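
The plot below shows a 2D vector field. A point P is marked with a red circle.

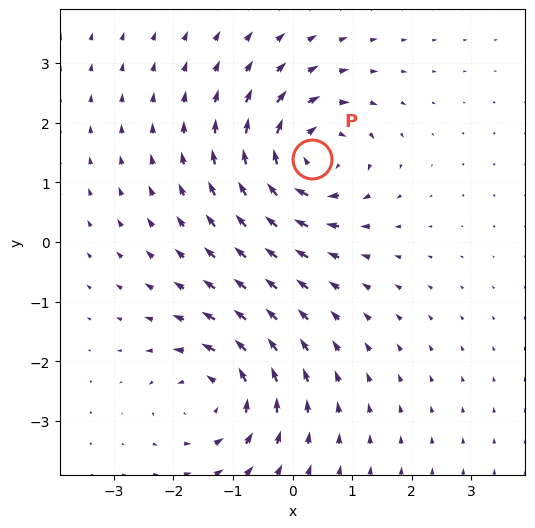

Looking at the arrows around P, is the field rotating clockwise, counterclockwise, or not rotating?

clockwise

Near P at (0.3, 1.4) the arrows circulate clockwise. The curl (z-component) there is about -6; negative curl means clockwise rotation.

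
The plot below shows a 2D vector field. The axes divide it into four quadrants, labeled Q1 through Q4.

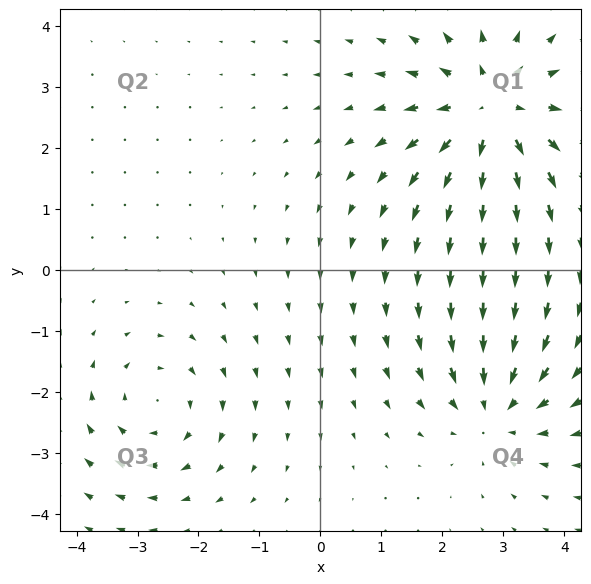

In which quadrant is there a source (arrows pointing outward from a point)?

Q1

The source sits at approximately (2.8, 2.6), which lies in quadrant Q1. The divergence there is about +5, positive as expected for a source.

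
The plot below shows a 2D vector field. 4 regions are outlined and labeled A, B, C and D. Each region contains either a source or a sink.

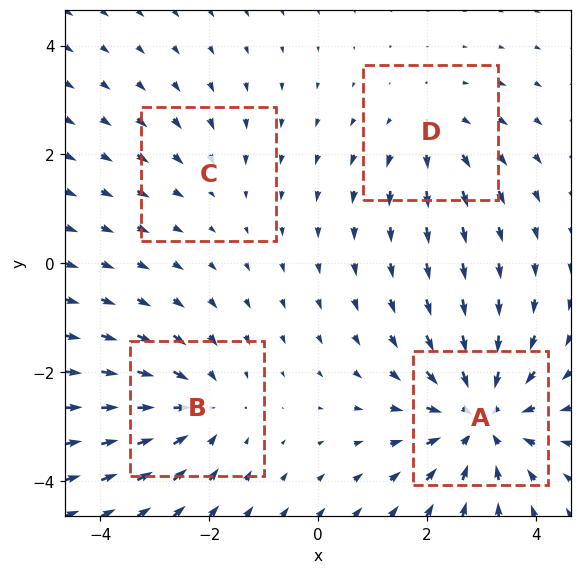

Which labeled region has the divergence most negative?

A

Divergence at each region's feature centre — A: about -6, B: about -4, C: about -2, D: about +3. Region A is most negative.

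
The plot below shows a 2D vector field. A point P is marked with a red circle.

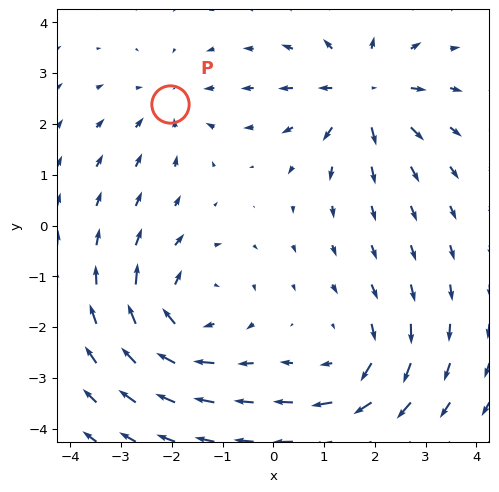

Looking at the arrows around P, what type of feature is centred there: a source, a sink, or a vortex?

sink

At P (-2.0, 2.4) the arrows converge inward. Divergence about -2, curl ≈0 — negative divergence with near-zero curl is a sink.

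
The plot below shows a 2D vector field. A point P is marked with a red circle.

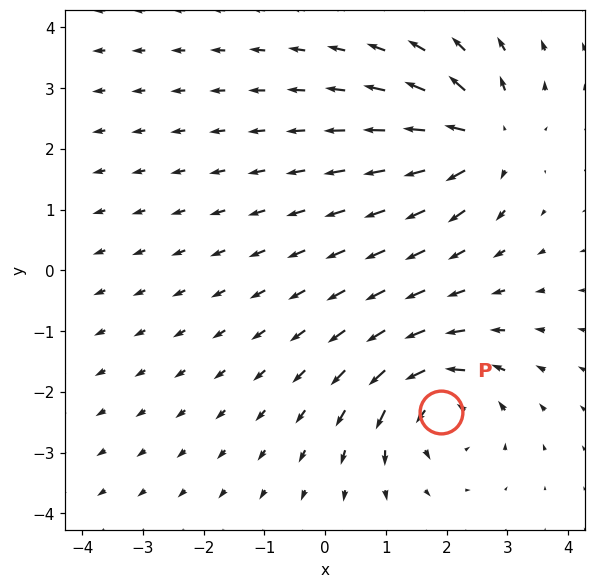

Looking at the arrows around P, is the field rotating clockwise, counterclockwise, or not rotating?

counterclockwise

Near P at (1.9, -2.3) the arrows circulate counterclockwise. The curl (z-component) there is about +6; positive curl means counterclockwise rotation.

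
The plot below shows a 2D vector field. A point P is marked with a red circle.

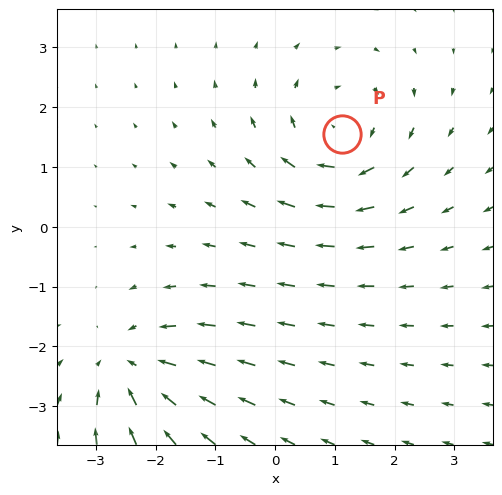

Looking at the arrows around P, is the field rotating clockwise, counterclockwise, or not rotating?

Near P at (1.1, 1.6) the arrows circulate clockwise. The curl (z-component) there is about -4; negative curl means clockwise rotation.

clockwise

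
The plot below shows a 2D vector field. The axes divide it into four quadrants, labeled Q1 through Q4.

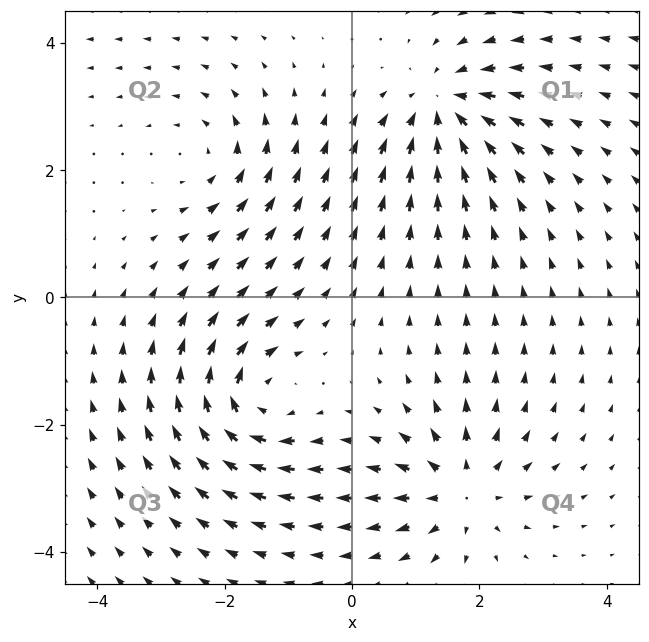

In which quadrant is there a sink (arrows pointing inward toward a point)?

Q1

The sink sits at approximately (1.5, 3.0), which lies in quadrant Q1. The divergence there is about -5, negative as expected for a sink.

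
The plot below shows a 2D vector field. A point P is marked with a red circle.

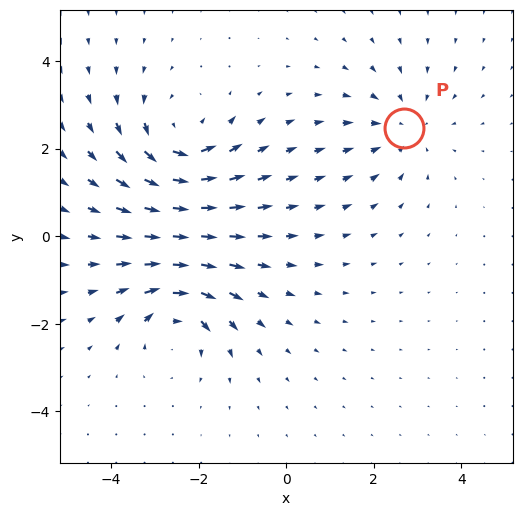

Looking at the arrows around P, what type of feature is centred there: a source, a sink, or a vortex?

At P (2.7, 2.5) the arrows converge inward. Divergence about -3, curl ≈0 — negative divergence with near-zero curl is a sink.

sink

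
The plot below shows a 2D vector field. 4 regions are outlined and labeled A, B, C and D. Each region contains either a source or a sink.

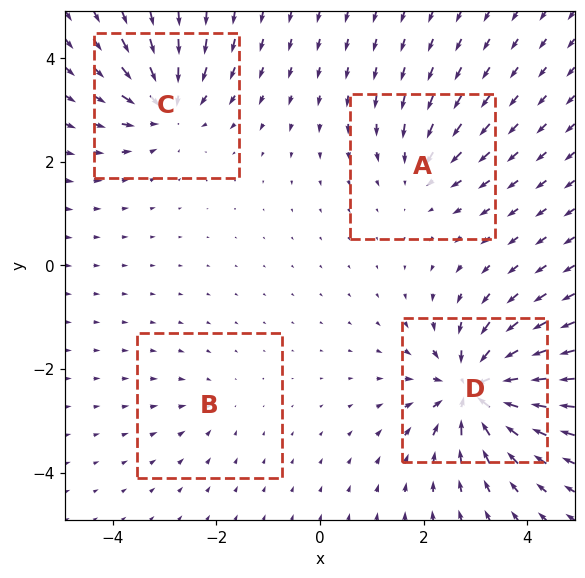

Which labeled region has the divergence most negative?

D

Divergence at each region's feature centre — A: about -4, B: about -2, C: about -6, D: about -8. Region D is most negative.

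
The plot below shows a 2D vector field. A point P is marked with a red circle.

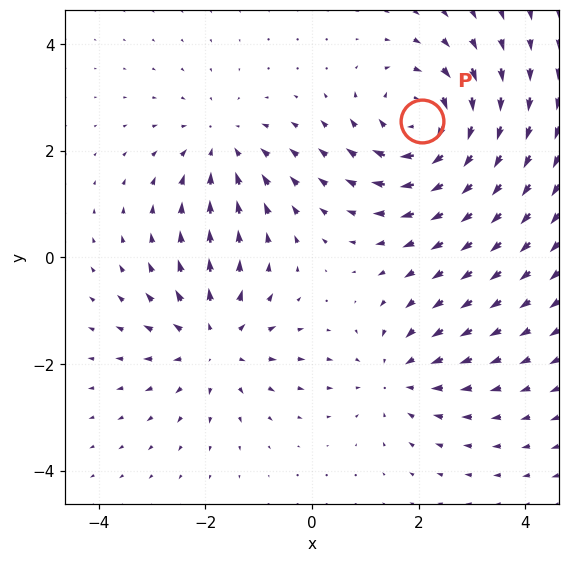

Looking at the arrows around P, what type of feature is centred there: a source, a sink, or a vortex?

At P (2.1, 2.5) the arrows circulate clockwise. Divergence ≈0, curl about -5 — near-zero divergence with nonzero curl is a vortex.

vortex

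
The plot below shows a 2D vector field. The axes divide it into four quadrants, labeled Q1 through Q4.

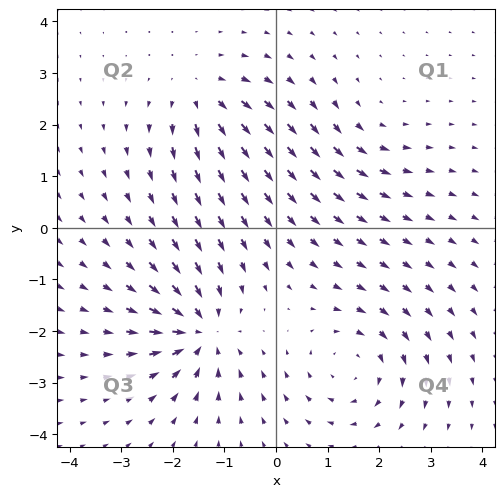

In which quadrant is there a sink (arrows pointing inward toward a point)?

The sink sits at approximately (-1.5, -2.0), which lies in quadrant Q3. The divergence there is about -6, negative as expected for a sink.

Q3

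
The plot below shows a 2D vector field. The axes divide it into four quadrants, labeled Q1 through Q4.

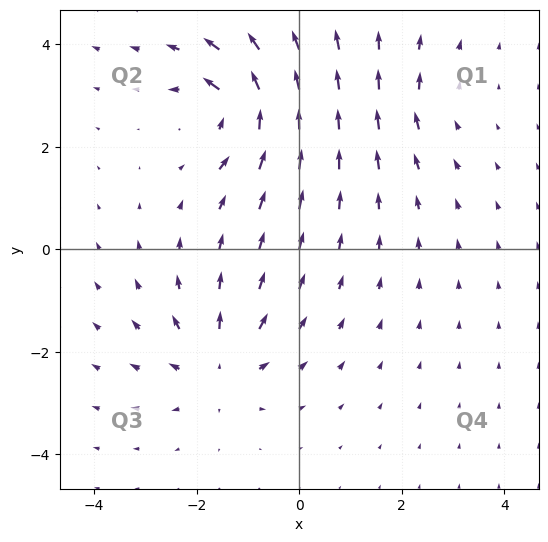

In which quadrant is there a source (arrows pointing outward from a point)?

The source sits at approximately (-1.6, -2.3), which lies in quadrant Q3. The divergence there is about +4, positive as expected for a source.

Q3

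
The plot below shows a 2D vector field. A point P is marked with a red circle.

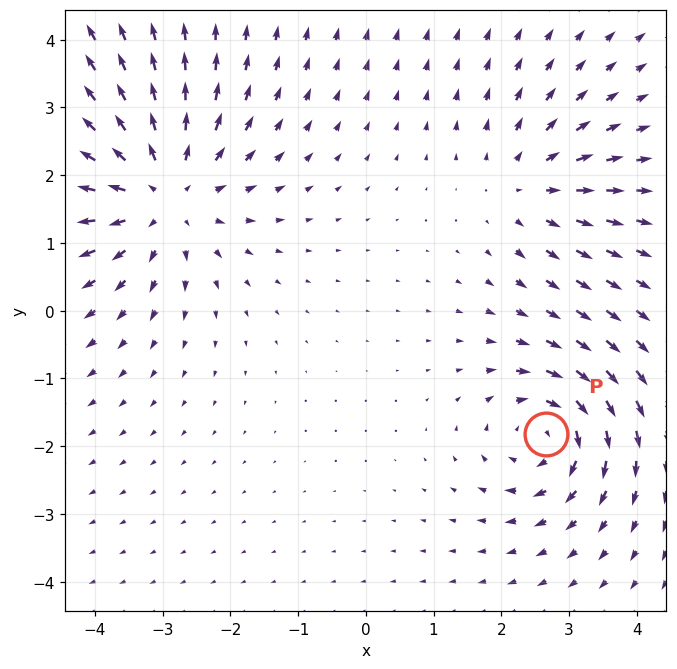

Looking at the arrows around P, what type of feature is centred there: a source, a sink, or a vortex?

At P (2.7, -1.8) the arrows circulate clockwise. Divergence ≈0, curl about -5 — near-zero divergence with nonzero curl is a vortex.

vortex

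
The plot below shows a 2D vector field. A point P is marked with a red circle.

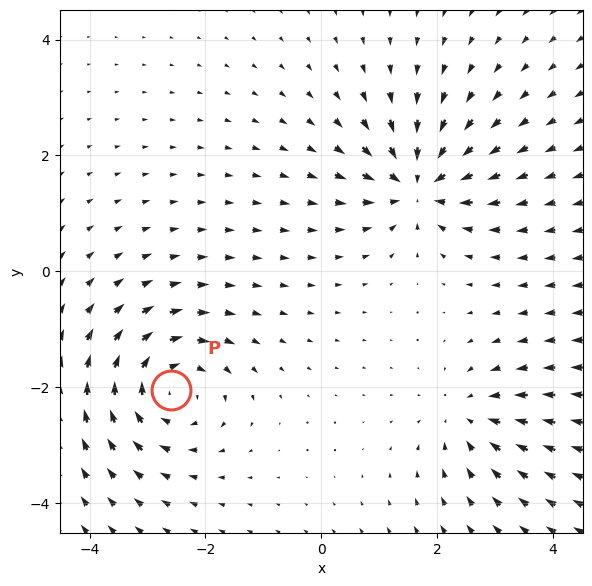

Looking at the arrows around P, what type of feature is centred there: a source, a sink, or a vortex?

At P (-2.6, -2.1) the arrows circulate clockwise. Divergence ≈0, curl about -5 — near-zero divergence with nonzero curl is a vortex.

vortex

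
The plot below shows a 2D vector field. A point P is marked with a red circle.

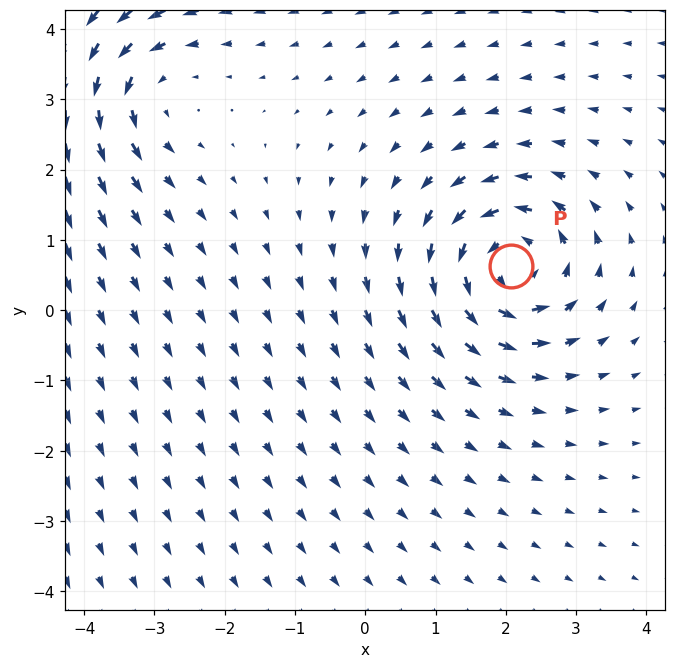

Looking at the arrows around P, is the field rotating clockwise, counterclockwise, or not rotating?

counterclockwise

Near P at (2.1, 0.6) the arrows circulate counterclockwise. The curl (z-component) there is about +6; positive curl means counterclockwise rotation.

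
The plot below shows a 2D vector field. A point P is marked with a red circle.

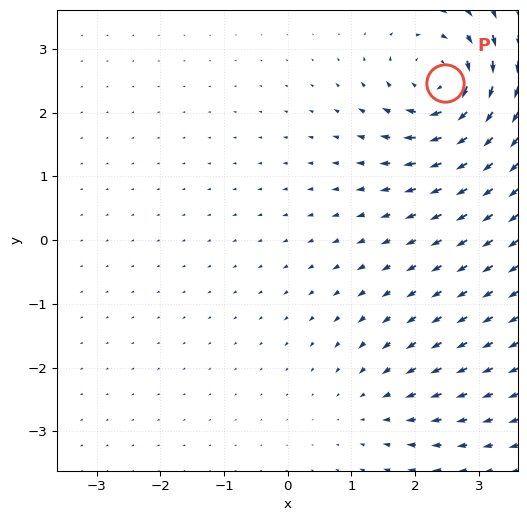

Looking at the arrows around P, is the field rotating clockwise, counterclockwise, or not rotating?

clockwise

Near P at (2.5, 2.5) the arrows circulate clockwise. The curl (z-component) there is about -6; negative curl means clockwise rotation.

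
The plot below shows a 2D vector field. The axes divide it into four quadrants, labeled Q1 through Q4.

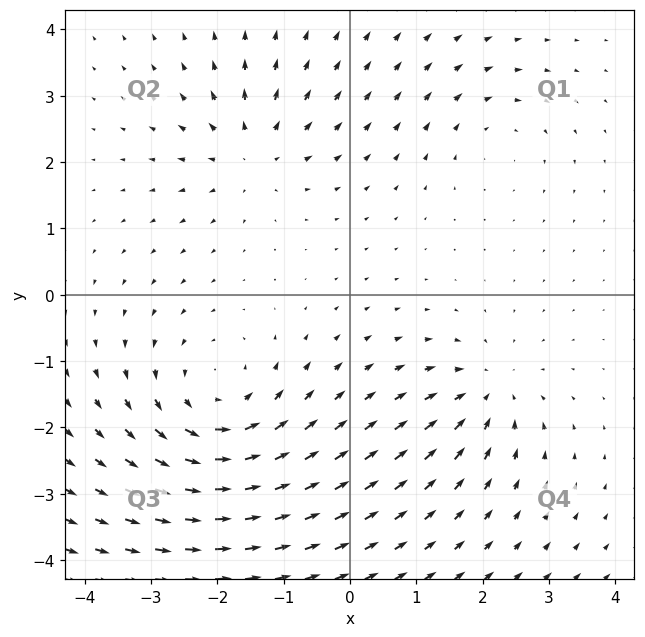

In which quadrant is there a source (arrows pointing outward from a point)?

Q2

The source sits at approximately (-1.5, 2.1), which lies in quadrant Q2. The divergence there is about +3, positive as expected for a source.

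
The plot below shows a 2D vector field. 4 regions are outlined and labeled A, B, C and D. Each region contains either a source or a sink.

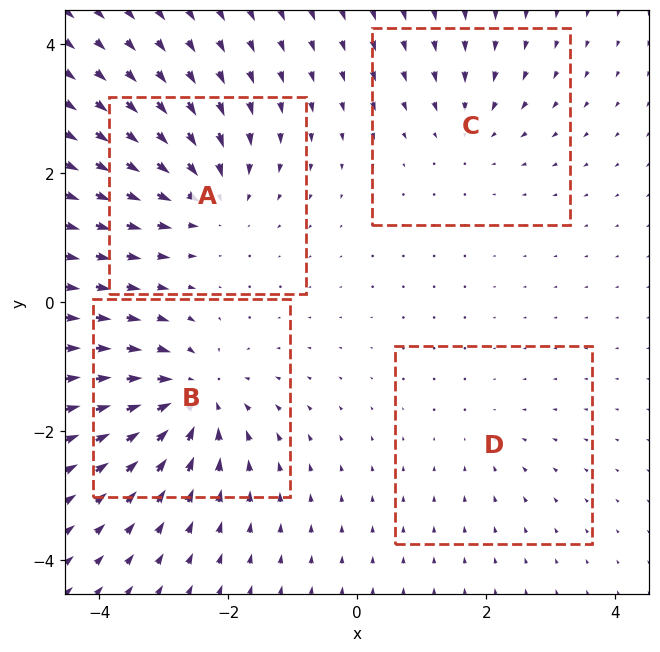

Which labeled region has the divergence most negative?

Divergence at each region's feature centre — A: about -6, B: about -8, C: about -4, D: about -2. Region B is most negative.

B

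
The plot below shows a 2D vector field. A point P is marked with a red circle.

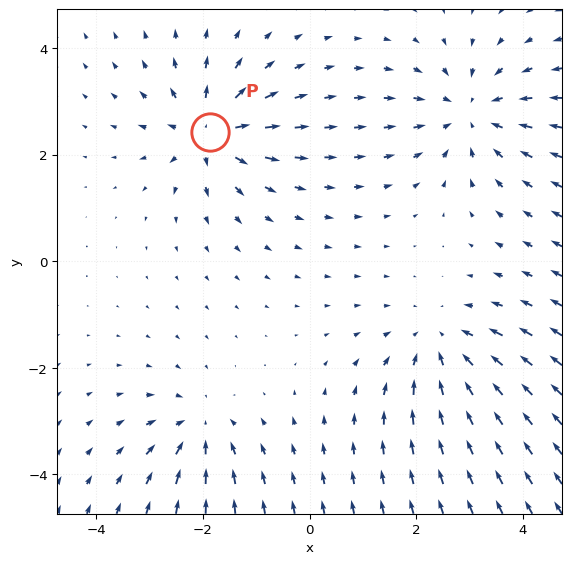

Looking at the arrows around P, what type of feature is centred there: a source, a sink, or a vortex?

At P (-1.9, 2.4) the arrows spread outward. Divergence about +5, curl ≈0 — positive divergence with near-zero curl is a source.

source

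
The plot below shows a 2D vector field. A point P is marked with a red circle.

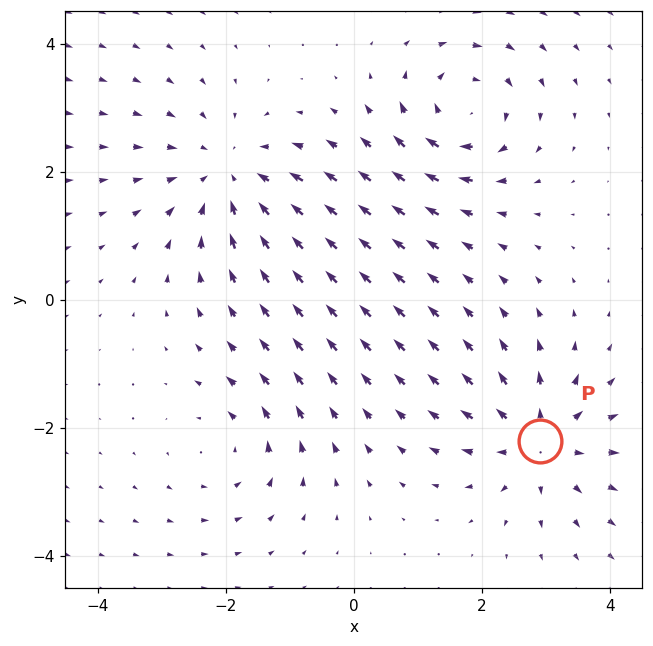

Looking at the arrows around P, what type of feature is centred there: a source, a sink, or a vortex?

At P (2.9, -2.2) the arrows spread outward. Divergence about +5, curl ≈0 — positive divergence with near-zero curl is a source.

source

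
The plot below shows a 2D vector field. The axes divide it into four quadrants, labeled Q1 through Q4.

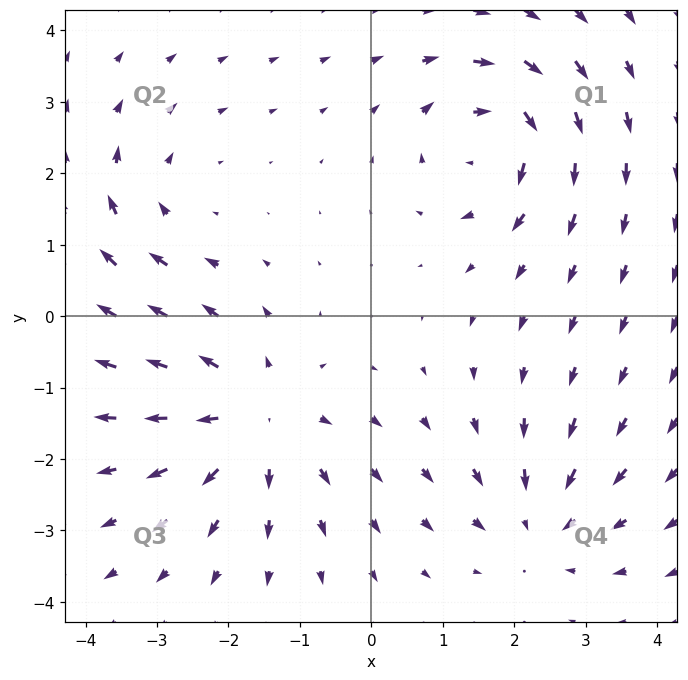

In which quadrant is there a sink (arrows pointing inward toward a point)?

The sink sits at approximately (2.4, -2.9), which lies in quadrant Q4. The divergence there is about -3, negative as expected for a sink.

Q4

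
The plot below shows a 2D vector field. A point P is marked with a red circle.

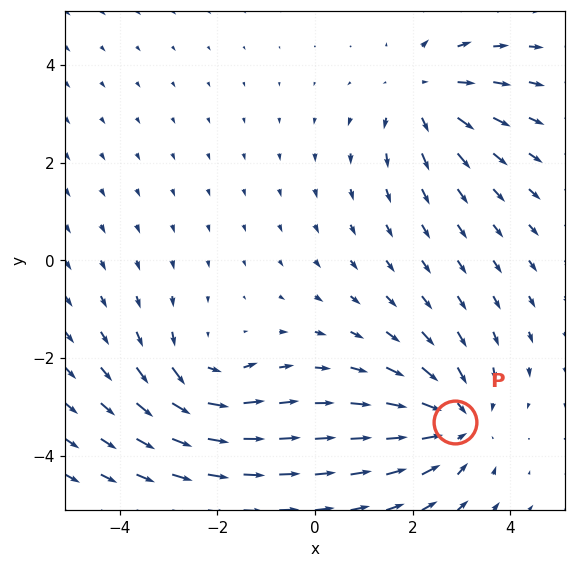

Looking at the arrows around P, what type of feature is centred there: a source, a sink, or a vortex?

sink

At P (2.9, -3.3) the arrows converge inward. Divergence about -3, curl ≈0 — negative divergence with near-zero curl is a sink.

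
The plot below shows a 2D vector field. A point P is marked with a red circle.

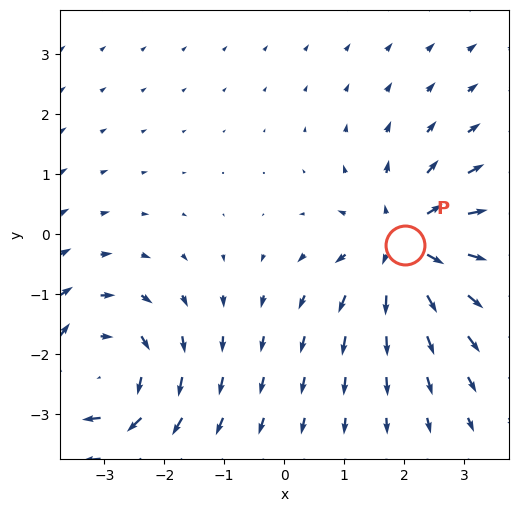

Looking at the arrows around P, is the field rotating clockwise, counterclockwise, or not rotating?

not rotating

Near P at (2.0, -0.2) the arrows show no circulation. The curl there is ≈0.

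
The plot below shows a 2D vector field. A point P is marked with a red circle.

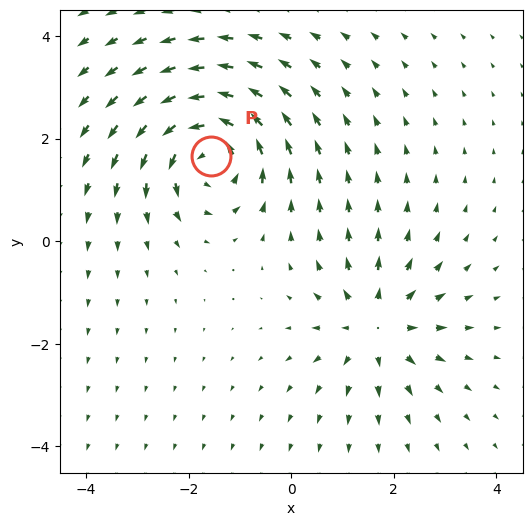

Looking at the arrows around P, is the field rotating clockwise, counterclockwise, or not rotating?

counterclockwise

Near P at (-1.6, 1.7) the arrows circulate counterclockwise. The curl (z-component) there is about +5; positive curl means counterclockwise rotation.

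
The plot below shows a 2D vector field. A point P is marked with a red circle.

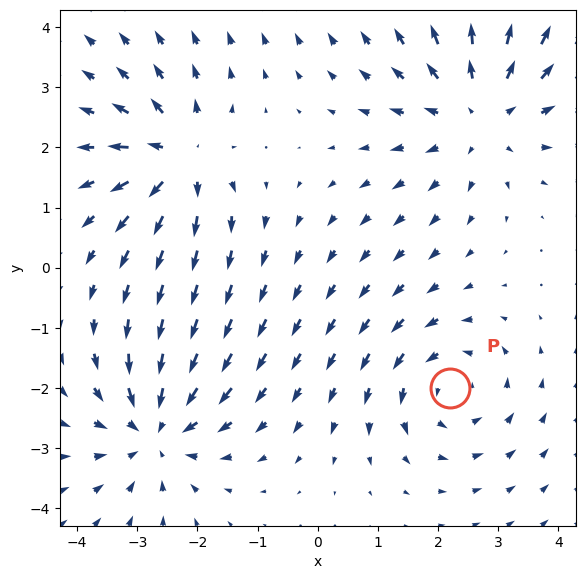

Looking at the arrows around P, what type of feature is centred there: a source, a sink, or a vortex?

At P (2.2, -2.0) the arrows circulate counterclockwise. Divergence ≈0, curl about +3 — near-zero divergence with nonzero curl is a vortex.

vortex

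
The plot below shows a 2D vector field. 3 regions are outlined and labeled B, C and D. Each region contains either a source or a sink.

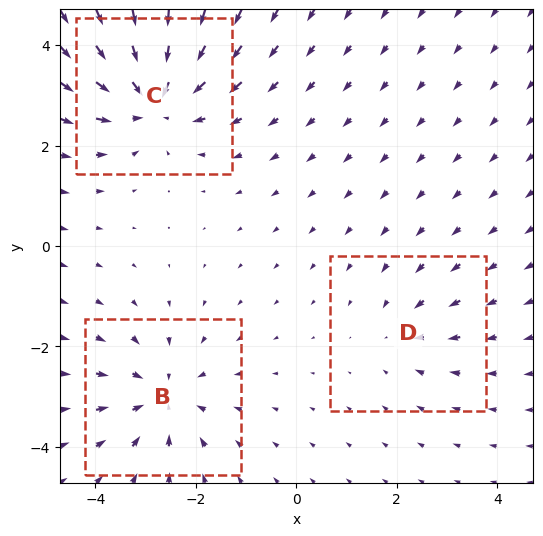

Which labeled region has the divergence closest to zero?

D

Divergence at each region's feature centre — B: about -3, C: about -4, D: about -2. Region D is closest to zero.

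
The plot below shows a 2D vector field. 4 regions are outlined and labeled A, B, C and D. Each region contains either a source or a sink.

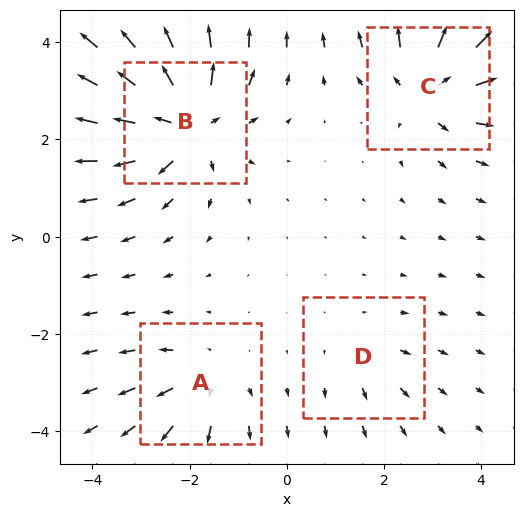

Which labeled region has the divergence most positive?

B

Divergence at each region's feature centre — A: about +4, B: about +8, C: about +6, D: about +2. Region B is most positive.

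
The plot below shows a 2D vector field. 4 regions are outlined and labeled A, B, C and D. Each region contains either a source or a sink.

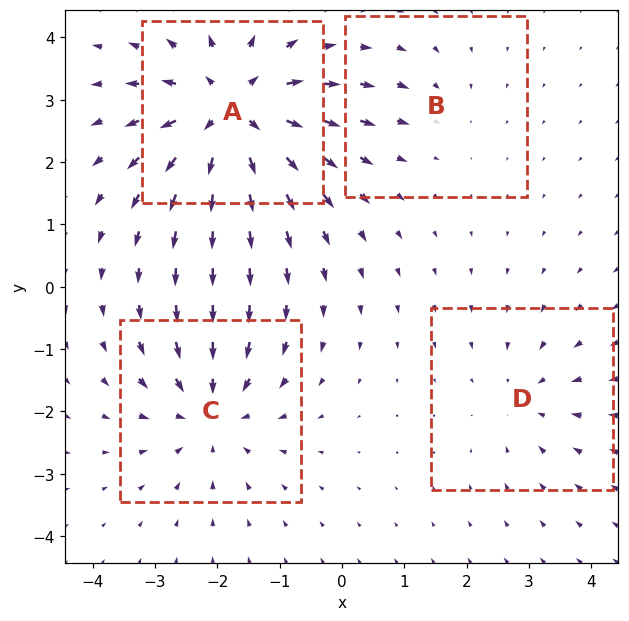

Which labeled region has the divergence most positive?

A

Divergence at each region's feature centre — A: about +7, B: about -2, C: about -5, D: about -3. Region A is most positive.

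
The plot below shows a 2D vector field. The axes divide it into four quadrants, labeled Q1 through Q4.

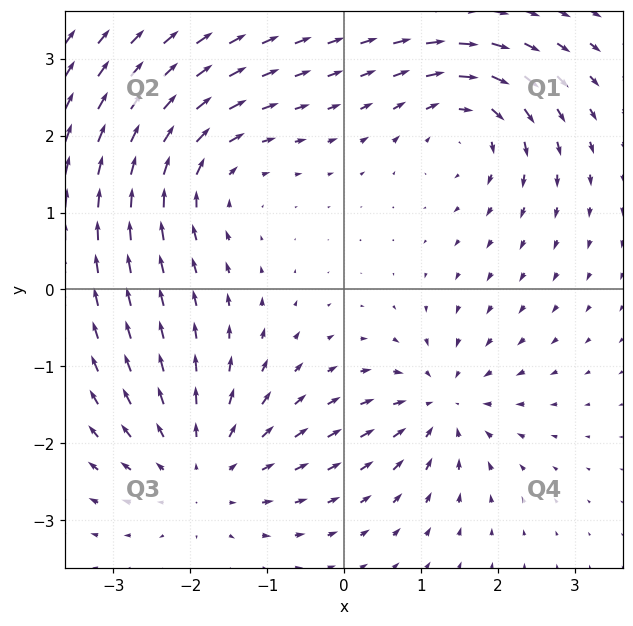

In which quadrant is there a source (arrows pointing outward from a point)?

Q3

The source sits at approximately (-1.8, -2.3), which lies in quadrant Q3. The divergence there is about +4, positive as expected for a source.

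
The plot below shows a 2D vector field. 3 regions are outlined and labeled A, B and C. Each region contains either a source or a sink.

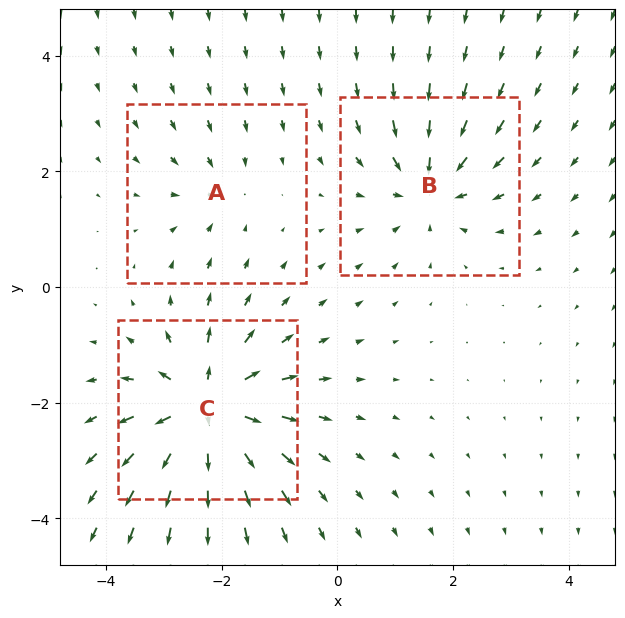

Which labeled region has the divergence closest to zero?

A

Divergence at each region's feature centre — A: about -2, B: about -4, C: about +6. Region A is closest to zero.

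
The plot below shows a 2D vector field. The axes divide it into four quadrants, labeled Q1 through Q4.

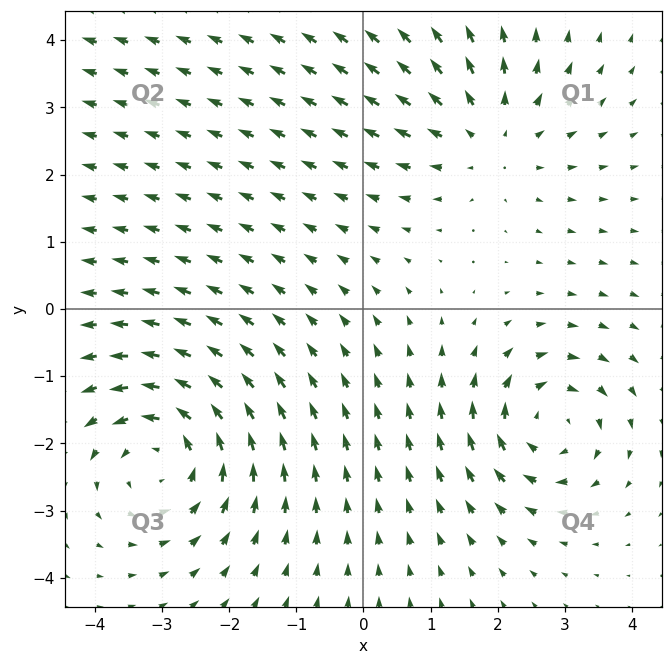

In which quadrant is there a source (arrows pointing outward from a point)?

Q1

The source sits at approximately (1.9, 2.6), which lies in quadrant Q1. The divergence there is about +3, positive as expected for a source.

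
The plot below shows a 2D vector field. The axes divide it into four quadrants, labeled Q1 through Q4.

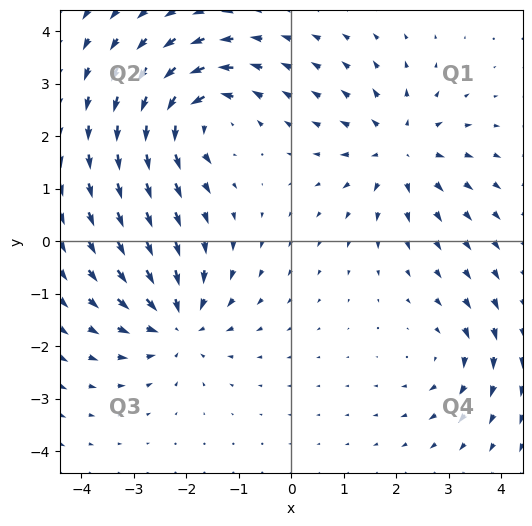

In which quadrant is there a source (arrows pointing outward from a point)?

The source sits at approximately (2.1, 1.7), which lies in quadrant Q1. The divergence there is about +4, positive as expected for a source.

Q1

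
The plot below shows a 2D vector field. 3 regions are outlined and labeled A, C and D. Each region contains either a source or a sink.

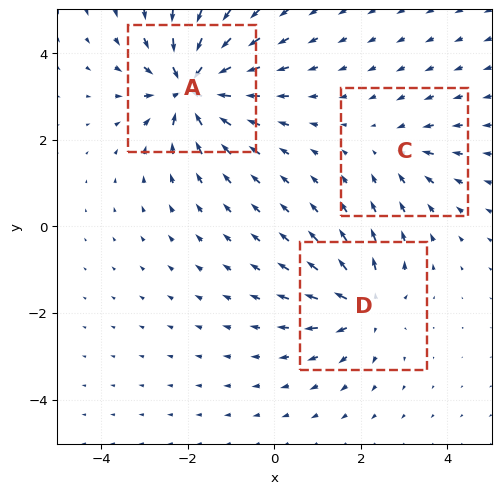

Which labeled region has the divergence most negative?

A

Divergence at each region's feature centre — A: about -6, C: about -2, D: about +4. Region A is most negative.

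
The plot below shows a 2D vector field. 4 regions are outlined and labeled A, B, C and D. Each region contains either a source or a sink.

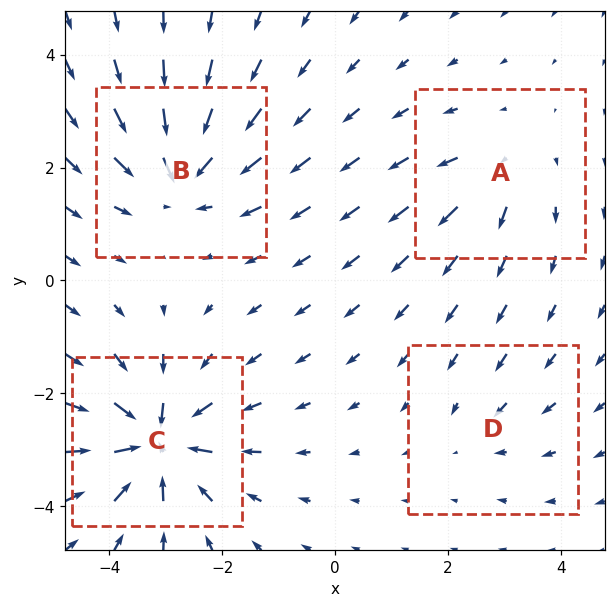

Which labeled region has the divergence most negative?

C

Divergence at each region's feature centre — A: about +4, B: about -6, C: about -8, D: about -2. Region C is most negative.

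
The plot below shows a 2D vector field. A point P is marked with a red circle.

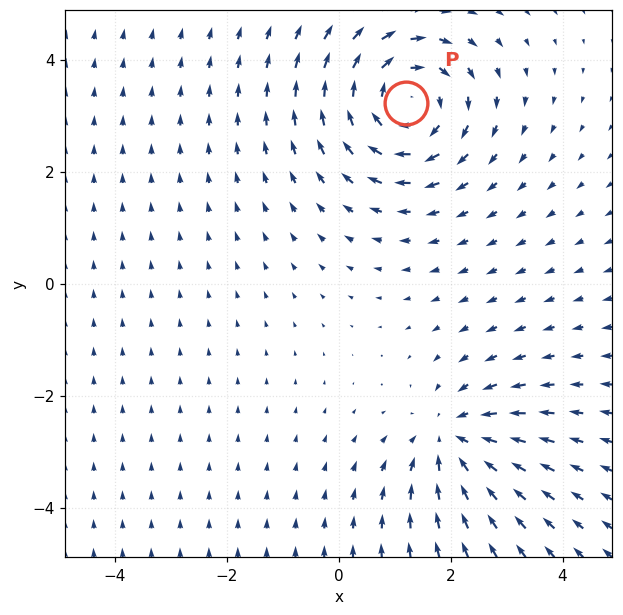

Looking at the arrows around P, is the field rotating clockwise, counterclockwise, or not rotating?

clockwise

Near P at (1.2, 3.2) the arrows circulate clockwise. The curl (z-component) there is about -4; negative curl means clockwise rotation.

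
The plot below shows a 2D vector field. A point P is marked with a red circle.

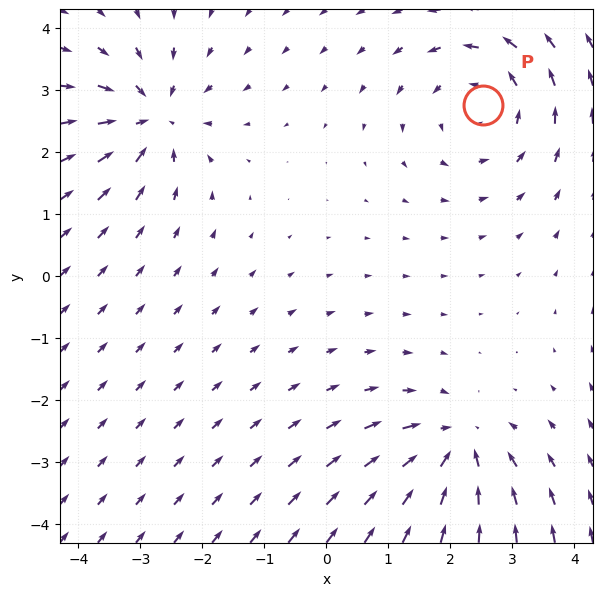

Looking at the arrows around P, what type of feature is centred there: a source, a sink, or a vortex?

At P (2.5, 2.8) the arrows circulate counterclockwise. Divergence ≈0, curl about +3 — near-zero divergence with nonzero curl is a vortex.

vortex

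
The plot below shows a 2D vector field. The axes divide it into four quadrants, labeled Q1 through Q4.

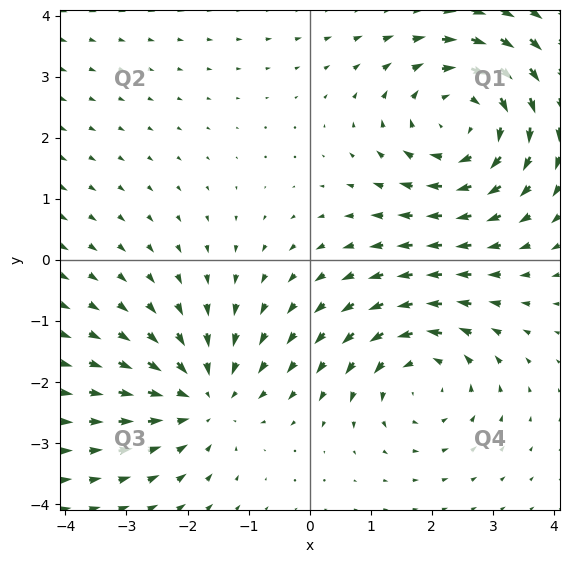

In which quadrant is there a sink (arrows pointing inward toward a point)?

Q3

The sink sits at approximately (-1.7, -2.3), which lies in quadrant Q3. The divergence there is about -3, negative as expected for a sink.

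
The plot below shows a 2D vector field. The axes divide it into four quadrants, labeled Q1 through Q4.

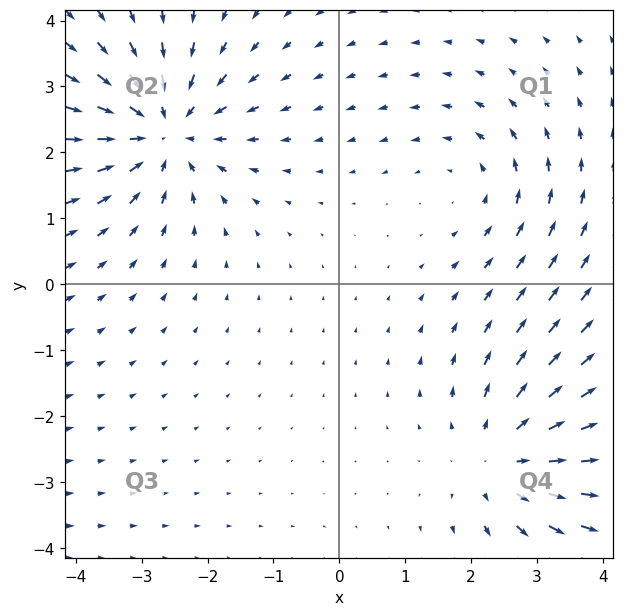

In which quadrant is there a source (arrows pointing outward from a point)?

The source sits at approximately (2.5, -2.6), which lies in quadrant Q4. The divergence there is about +3, positive as expected for a source.

Q4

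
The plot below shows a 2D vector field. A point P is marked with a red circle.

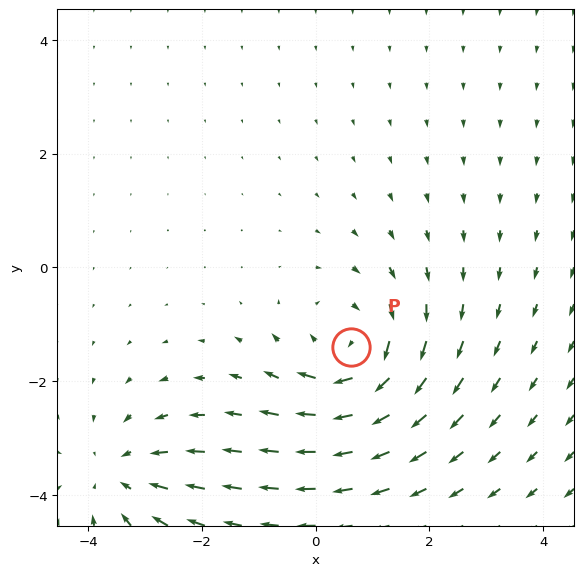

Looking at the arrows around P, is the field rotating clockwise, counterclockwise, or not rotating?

clockwise

Near P at (0.6, -1.4) the arrows circulate clockwise. The curl (z-component) there is about -5; negative curl means clockwise rotation.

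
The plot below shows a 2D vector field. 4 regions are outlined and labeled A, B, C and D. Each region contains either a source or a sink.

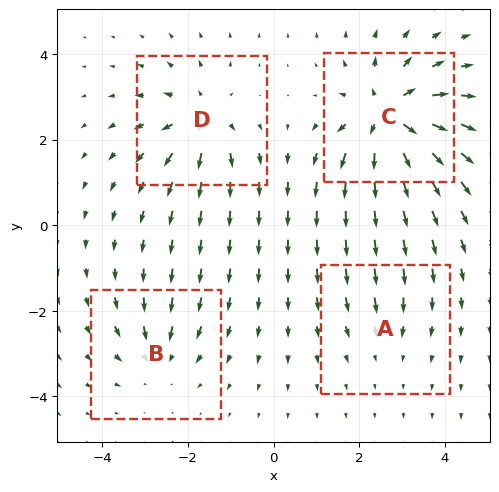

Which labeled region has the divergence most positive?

C

Divergence at each region's feature centre — A: about -2, B: about -4, C: about +8, D: about +5. Region C is most positive.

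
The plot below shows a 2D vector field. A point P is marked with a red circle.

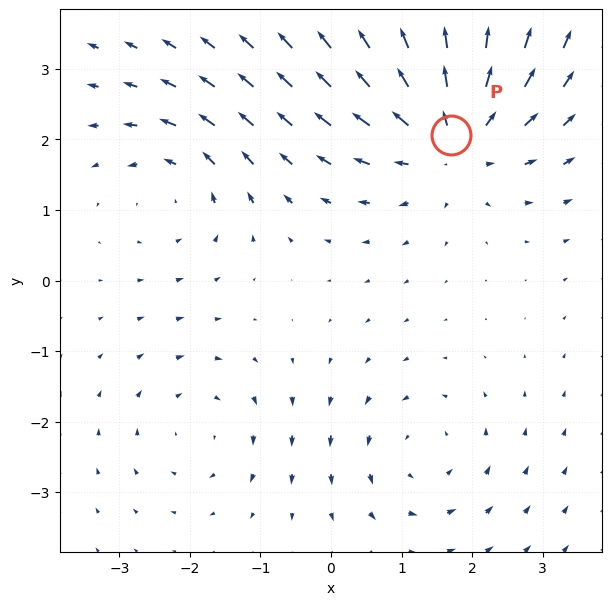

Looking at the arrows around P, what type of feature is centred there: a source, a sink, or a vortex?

source

At P (1.7, 2.1) the arrows spread outward. Divergence about +5, curl ≈0 — positive divergence with near-zero curl is a source.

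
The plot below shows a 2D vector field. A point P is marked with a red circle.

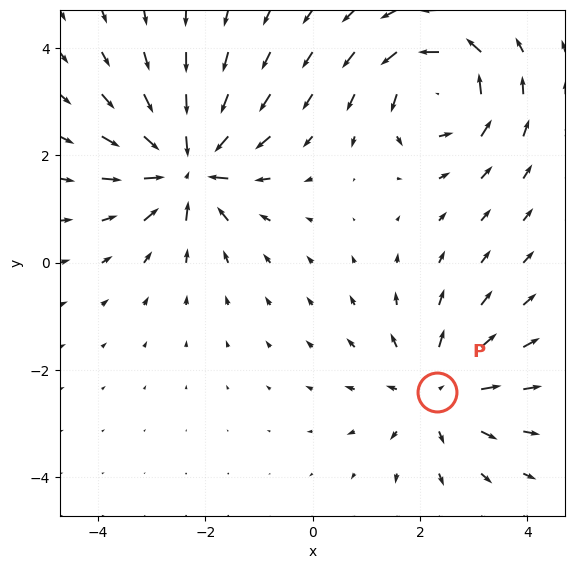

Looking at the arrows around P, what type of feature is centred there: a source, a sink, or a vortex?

source

At P (2.3, -2.4) the arrows spread outward. Divergence about +4, curl ≈0 — positive divergence with near-zero curl is a source.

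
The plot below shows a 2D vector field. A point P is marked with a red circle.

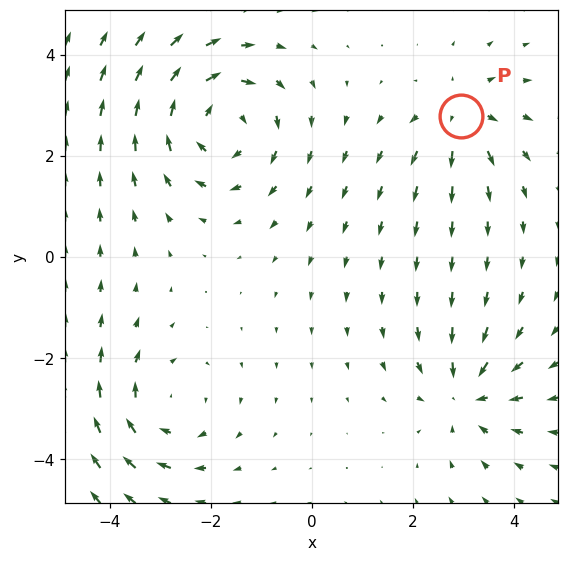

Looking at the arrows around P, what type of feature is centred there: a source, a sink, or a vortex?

source

At P (3.0, 2.8) the arrows spread outward. Divergence about +3, curl ≈0 — positive divergence with near-zero curl is a source.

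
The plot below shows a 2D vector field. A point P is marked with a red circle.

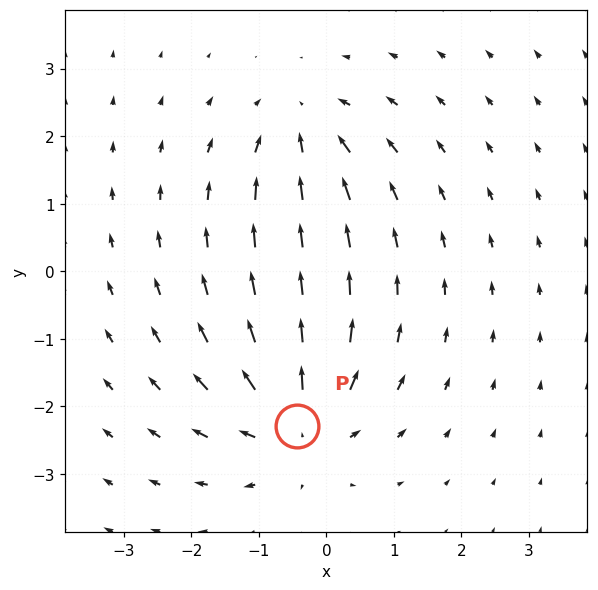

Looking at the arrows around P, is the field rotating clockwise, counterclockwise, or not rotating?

Near P at (-0.4, -2.3) the arrows show no circulation. The curl there is ≈0.

not rotating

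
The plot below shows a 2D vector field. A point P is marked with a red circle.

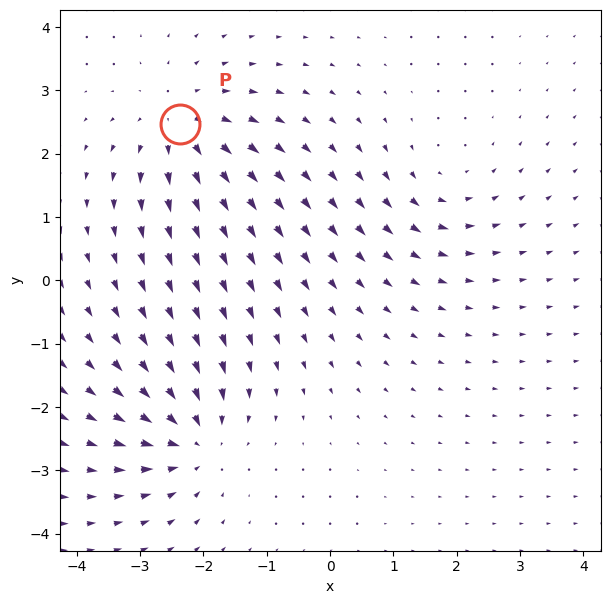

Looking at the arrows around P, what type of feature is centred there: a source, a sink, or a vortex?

At P (-2.4, 2.5) the arrows spread outward. Divergence about +5, curl ≈0 — positive divergence with near-zero curl is a source.

source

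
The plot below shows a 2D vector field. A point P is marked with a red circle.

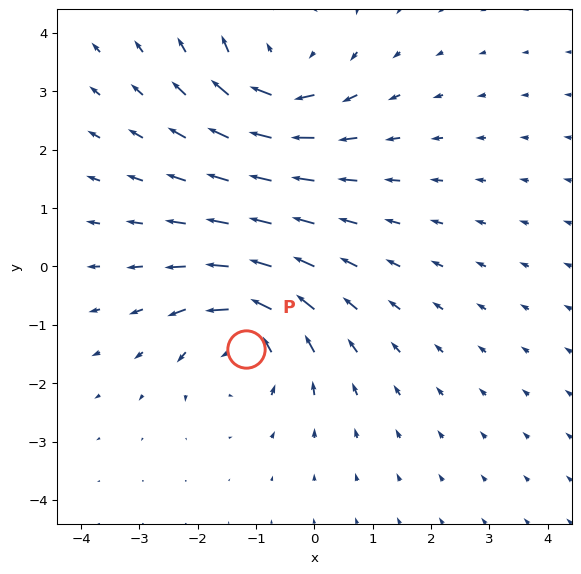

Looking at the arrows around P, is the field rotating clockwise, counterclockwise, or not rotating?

Near P at (-1.2, -1.4) the arrows circulate counterclockwise. The curl (z-component) there is about +5; positive curl means counterclockwise rotation.

counterclockwise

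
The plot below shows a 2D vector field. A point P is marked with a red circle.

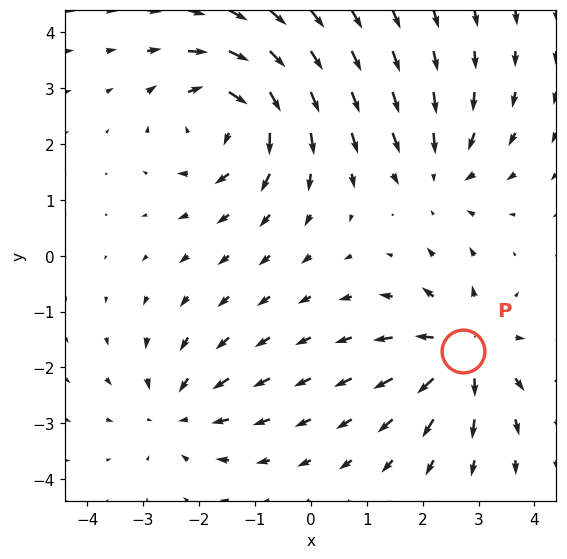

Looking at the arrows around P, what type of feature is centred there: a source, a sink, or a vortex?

At P (2.7, -1.7) the arrows spread outward. Divergence about +5, curl ≈0 — positive divergence with near-zero curl is a source.

source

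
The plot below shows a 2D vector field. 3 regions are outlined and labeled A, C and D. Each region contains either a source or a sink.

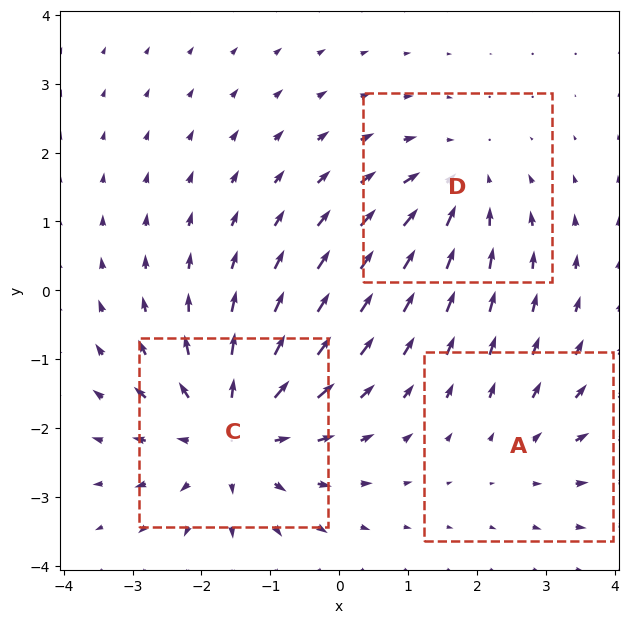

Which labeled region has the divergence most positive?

Divergence at each region's feature centre — A: about +2, C: about +4, D: about -3. Region C is most positive.

C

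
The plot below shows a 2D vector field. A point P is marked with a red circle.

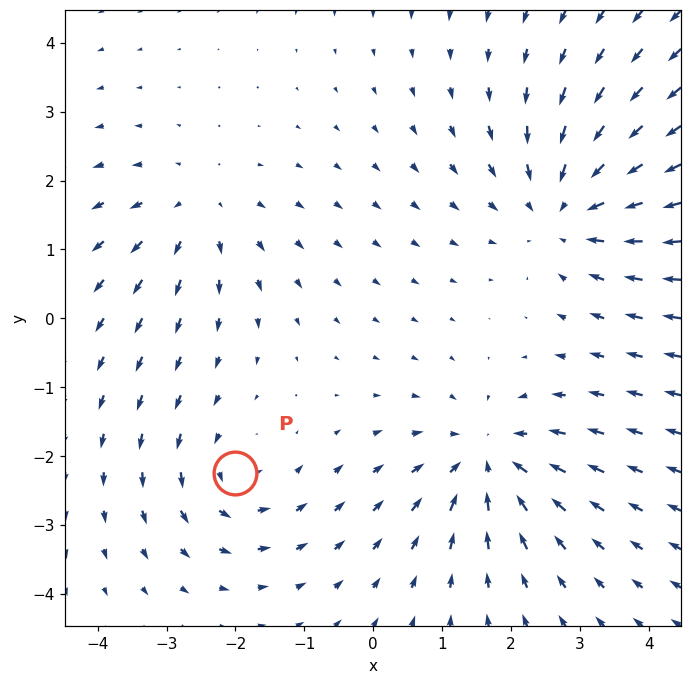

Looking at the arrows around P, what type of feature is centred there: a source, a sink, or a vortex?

At P (-2.0, -2.2) the arrows circulate counterclockwise. Divergence ≈0, curl about +3 — near-zero divergence with nonzero curl is a vortex.

vortex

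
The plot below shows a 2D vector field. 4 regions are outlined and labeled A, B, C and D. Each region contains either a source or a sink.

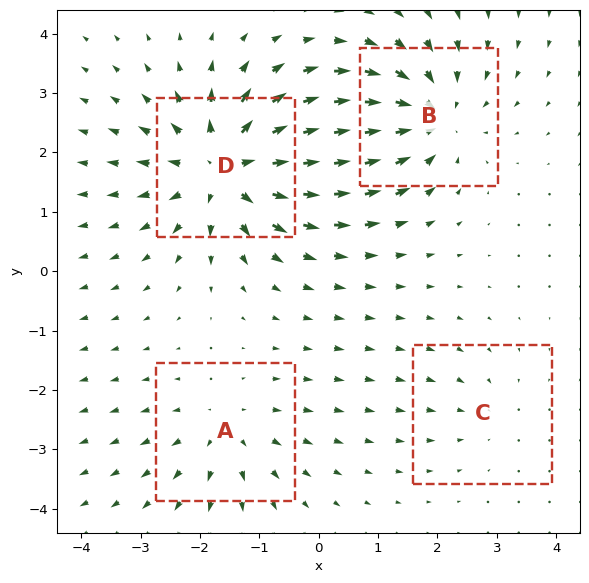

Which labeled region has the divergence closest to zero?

Divergence at each region's feature centre — A: about +3, B: about -5, C: about -2, D: about +7. Region C is closest to zero.

C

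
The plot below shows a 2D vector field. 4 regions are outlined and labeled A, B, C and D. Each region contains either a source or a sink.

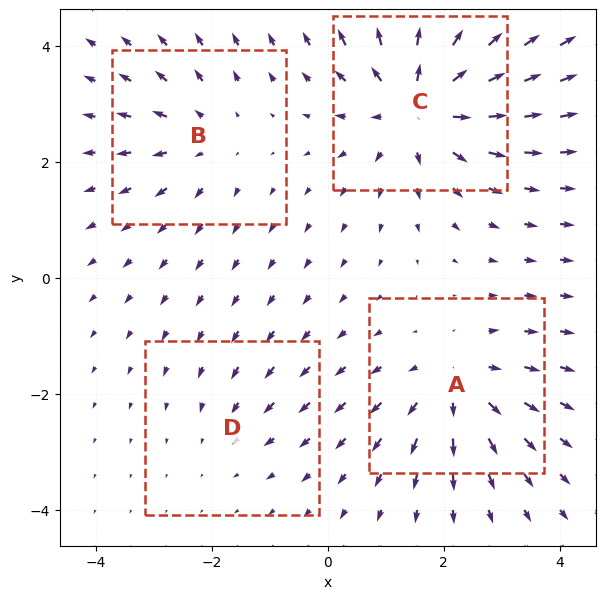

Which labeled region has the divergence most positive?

C

Divergence at each region's feature centre — A: about +4, B: about +3, C: about +7, D: about -2. Region C is most positive.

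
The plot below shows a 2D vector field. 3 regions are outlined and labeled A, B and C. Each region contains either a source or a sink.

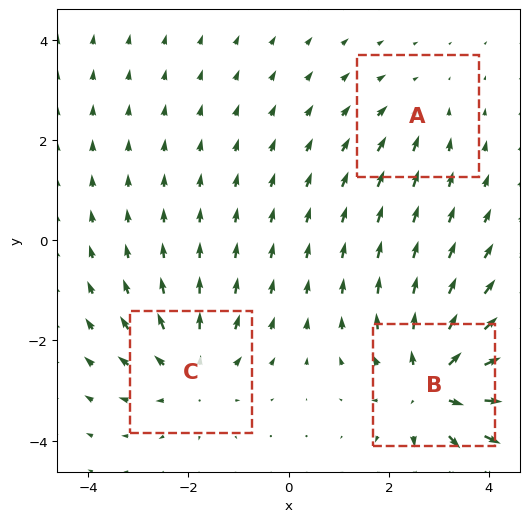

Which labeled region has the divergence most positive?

B

Divergence at each region's feature centre — A: about -2, B: about +5, C: about +3. Region B is most positive.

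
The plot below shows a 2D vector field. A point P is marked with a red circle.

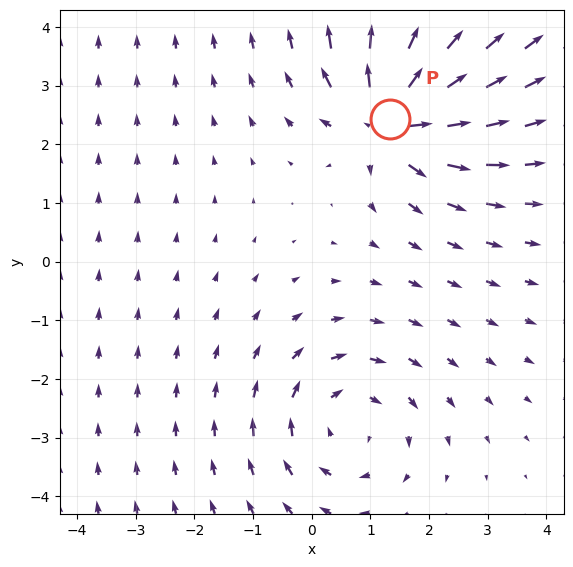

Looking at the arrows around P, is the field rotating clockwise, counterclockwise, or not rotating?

Near P at (1.3, 2.4) the arrows show no circulation. The curl there is ≈0.

not rotating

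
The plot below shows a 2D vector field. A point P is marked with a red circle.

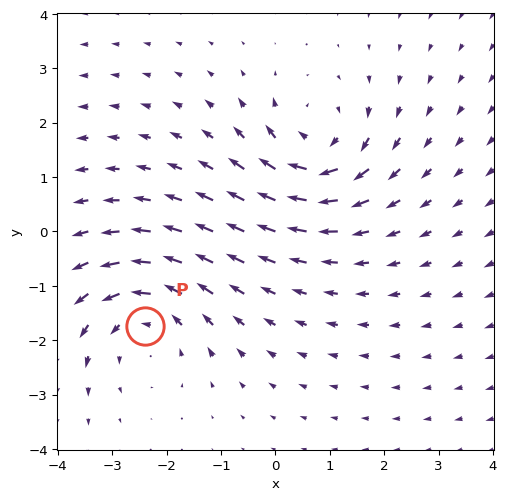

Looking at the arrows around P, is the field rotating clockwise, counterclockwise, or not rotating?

counterclockwise

Near P at (-2.4, -1.7) the arrows circulate counterclockwise. The curl (z-component) there is about +4; positive curl means counterclockwise rotation.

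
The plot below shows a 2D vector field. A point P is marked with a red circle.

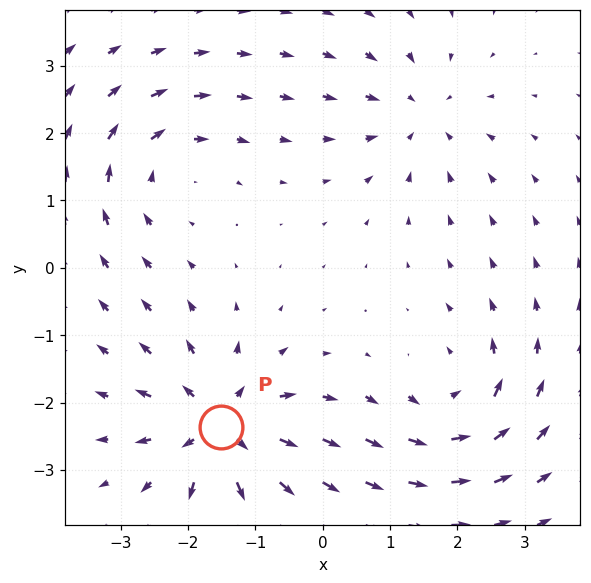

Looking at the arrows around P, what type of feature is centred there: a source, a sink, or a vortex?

At P (-1.5, -2.4) the arrows spread outward. Divergence about +6, curl ≈0 — positive divergence with near-zero curl is a source.

source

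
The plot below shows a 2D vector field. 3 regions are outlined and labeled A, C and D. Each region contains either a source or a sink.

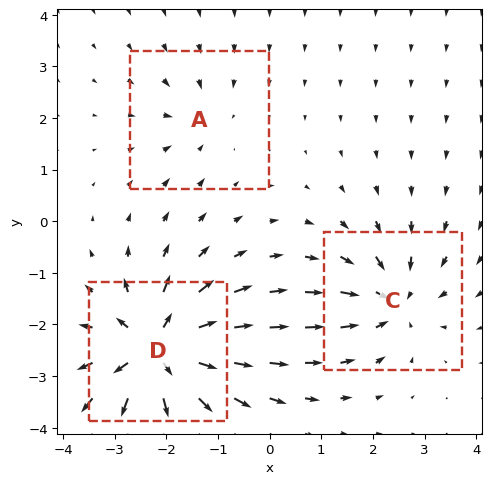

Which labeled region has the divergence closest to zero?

Divergence at each region's feature centre — A: about -2, C: about -4, D: about +7. Region A is closest to zero.

A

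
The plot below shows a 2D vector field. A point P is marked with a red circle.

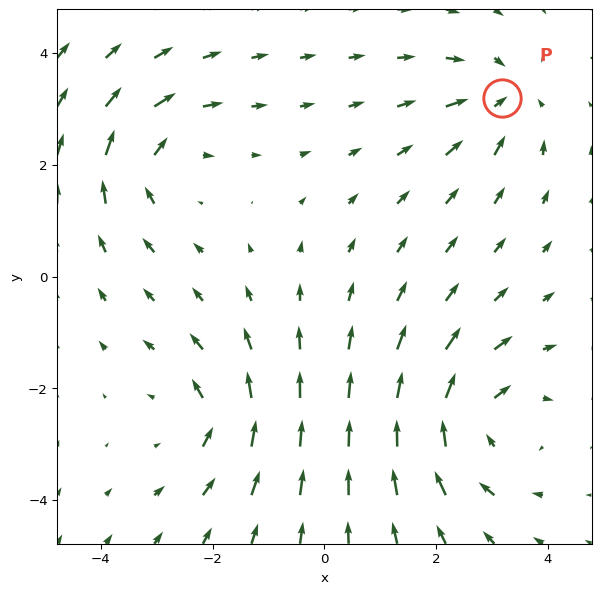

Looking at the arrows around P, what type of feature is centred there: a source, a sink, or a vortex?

At P (3.2, 3.2) the arrows converge inward. Divergence about -3, curl ≈0 — negative divergence with near-zero curl is a sink.

sink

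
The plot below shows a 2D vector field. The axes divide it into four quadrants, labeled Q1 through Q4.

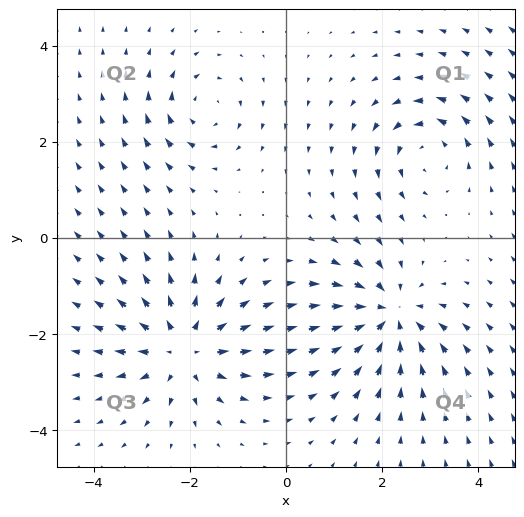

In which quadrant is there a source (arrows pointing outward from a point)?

Q3

The source sits at approximately (-2.1, -2.3), which lies in quadrant Q3. The divergence there is about +5, positive as expected for a source.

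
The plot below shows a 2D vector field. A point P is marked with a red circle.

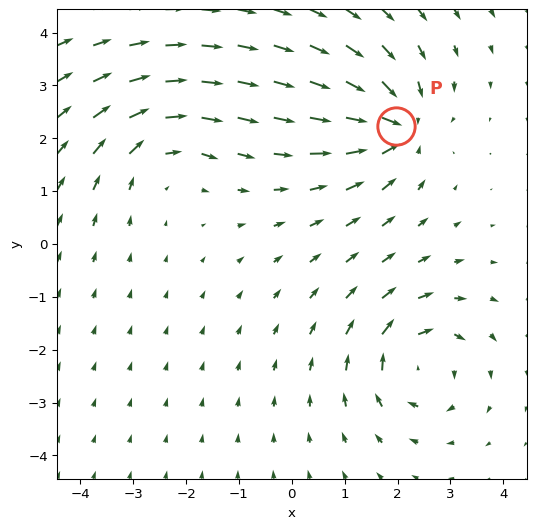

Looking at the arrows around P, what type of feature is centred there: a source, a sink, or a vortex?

sink

At P (2.0, 2.2) the arrows converge inward. Divergence about -6, curl ≈0 — negative divergence with near-zero curl is a sink.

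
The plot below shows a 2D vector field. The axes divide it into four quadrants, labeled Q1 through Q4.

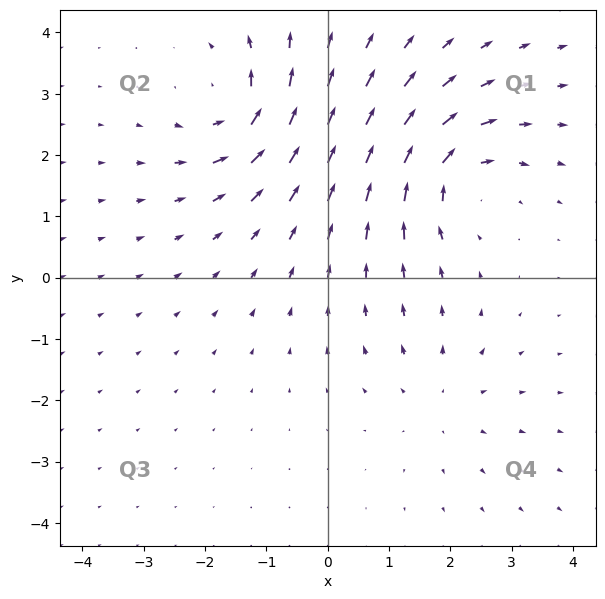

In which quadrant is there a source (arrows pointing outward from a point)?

Q4

The source sits at approximately (1.8, -2.0), which lies in quadrant Q4. The divergence there is about +3, positive as expected for a source.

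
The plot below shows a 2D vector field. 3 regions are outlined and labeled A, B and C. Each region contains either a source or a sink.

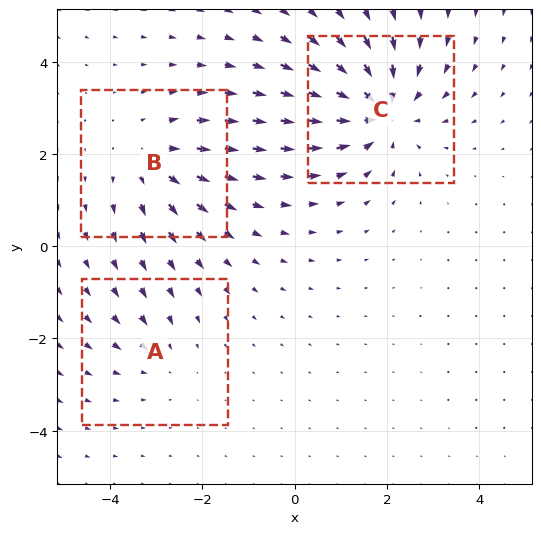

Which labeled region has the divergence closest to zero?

Divergence at each region's feature centre — A: about -2, B: about +3, C: about -5. Region A is closest to zero.

A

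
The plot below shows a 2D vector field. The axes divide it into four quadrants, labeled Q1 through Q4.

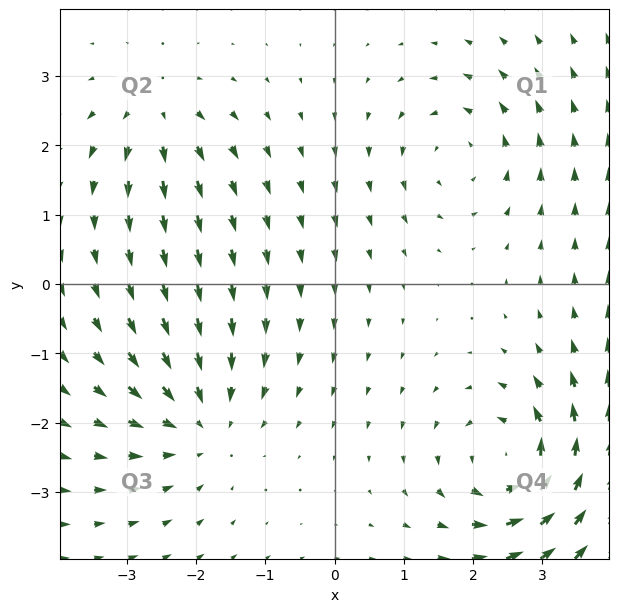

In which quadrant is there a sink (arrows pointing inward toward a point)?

The sink sits at approximately (-1.9, -2.0), which lies in quadrant Q3. The divergence there is about -4, negative as expected for a sink.

Q3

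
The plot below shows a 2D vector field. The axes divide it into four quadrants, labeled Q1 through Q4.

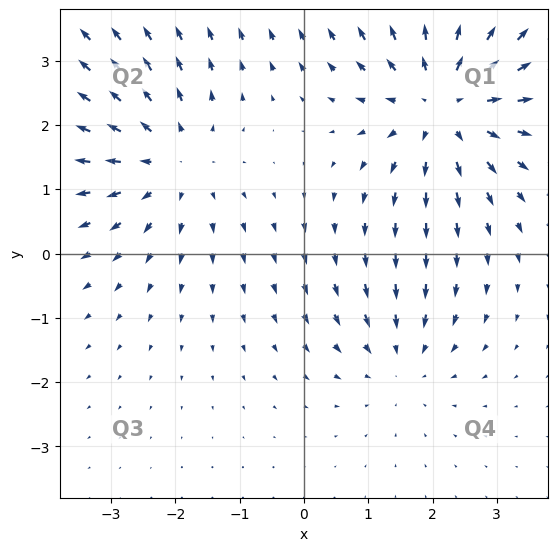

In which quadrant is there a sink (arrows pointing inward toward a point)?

The sink sits at approximately (1.5, -1.7), which lies in quadrant Q4. The divergence there is about -2, negative as expected for a sink.

Q4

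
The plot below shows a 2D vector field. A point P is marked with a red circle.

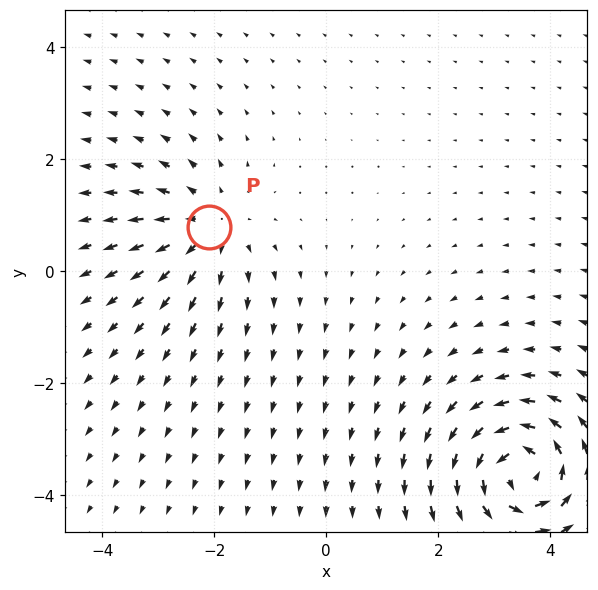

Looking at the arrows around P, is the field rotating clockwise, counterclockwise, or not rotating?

not rotating

Near P at (-2.1, 0.8) the arrows show no circulation. The curl there is ≈0.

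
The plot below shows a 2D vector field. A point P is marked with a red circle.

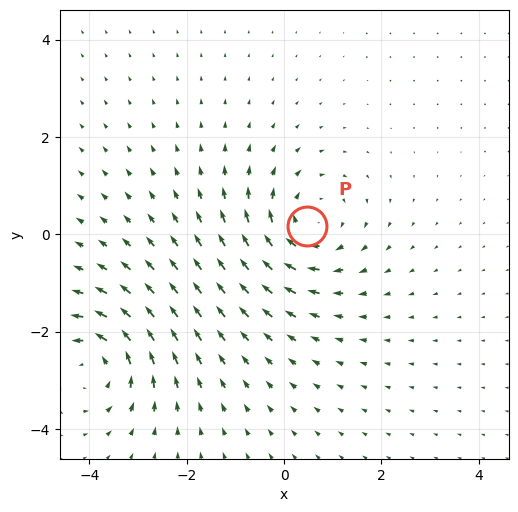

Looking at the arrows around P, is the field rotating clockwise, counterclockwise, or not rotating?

Near P at (0.5, 0.2) the arrows circulate clockwise. The curl (z-component) there is about -4; negative curl means clockwise rotation.

clockwise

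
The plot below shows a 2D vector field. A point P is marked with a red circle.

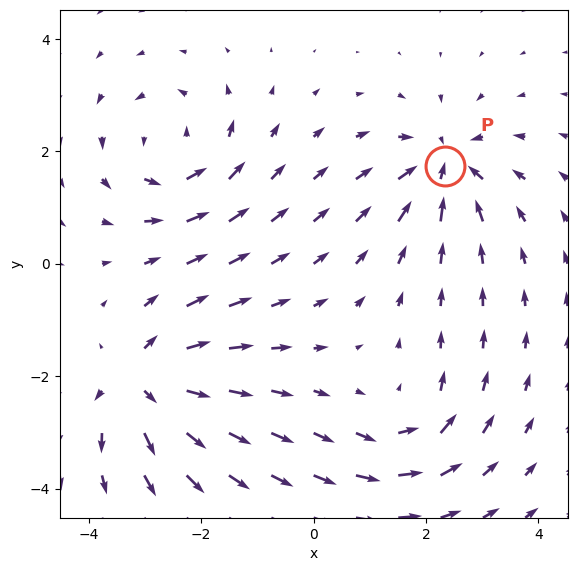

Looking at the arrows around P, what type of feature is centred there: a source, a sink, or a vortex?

At P (2.3, 1.7) the arrows converge inward. Divergence about -6, curl ≈0 — negative divergence with near-zero curl is a sink.

sink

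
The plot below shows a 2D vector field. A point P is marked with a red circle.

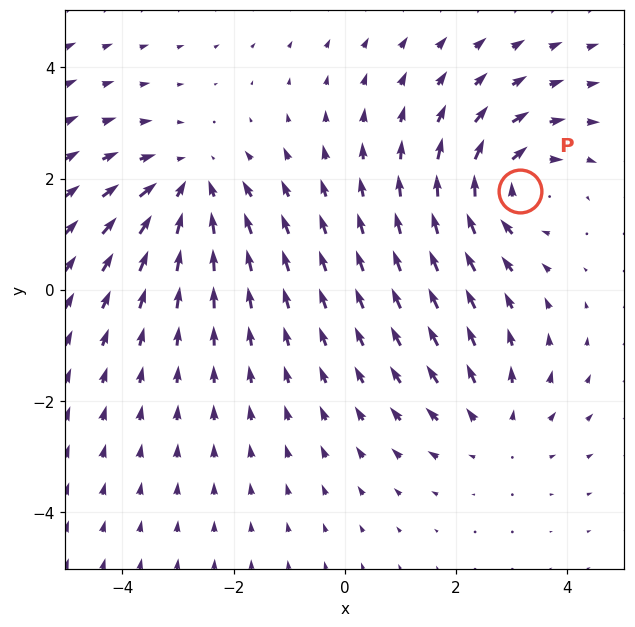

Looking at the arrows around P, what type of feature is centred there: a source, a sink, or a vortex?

vortex

At P (3.2, 1.8) the arrows circulate clockwise. Divergence ≈0, curl about -4 — near-zero divergence with nonzero curl is a vortex.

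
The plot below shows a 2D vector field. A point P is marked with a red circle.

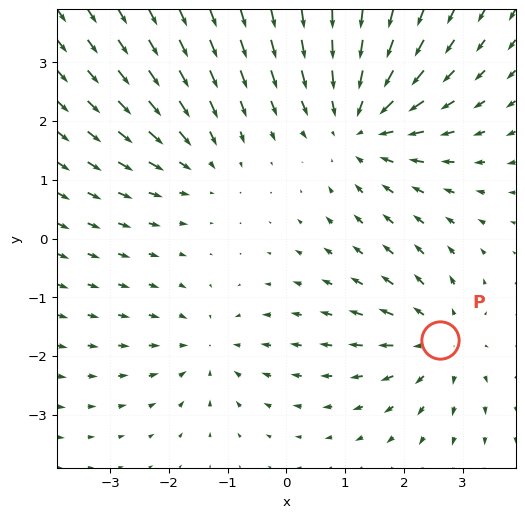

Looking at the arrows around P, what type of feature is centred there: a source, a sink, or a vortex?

source

At P (2.6, -1.7) the arrows spread outward. Divergence about +3, curl ≈0 — positive divergence with near-zero curl is a source.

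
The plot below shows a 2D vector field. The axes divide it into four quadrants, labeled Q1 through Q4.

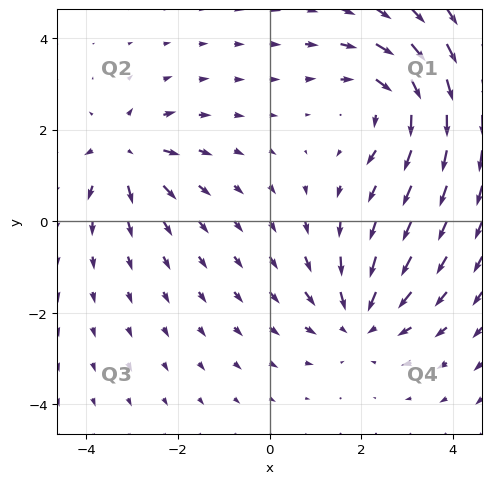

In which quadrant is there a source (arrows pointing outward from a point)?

The source sits at approximately (-3.1, 1.5), which lies in quadrant Q2. The divergence there is about +4, positive as expected for a source.

Q2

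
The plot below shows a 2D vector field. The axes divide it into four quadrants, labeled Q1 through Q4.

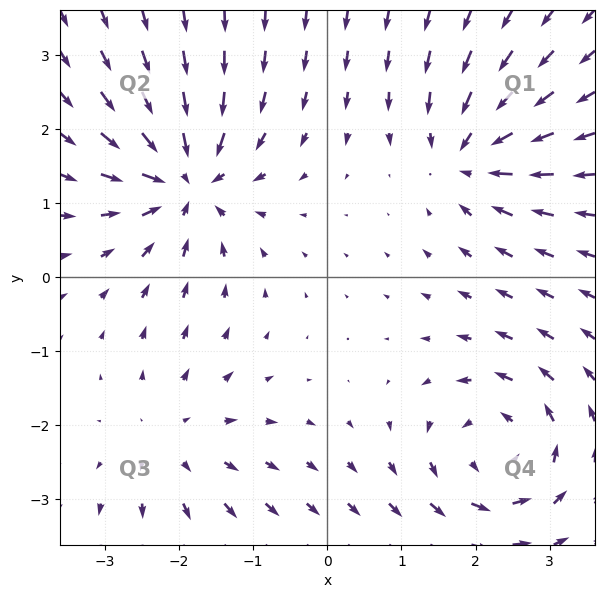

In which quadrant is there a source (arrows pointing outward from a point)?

Q3

The source sits at approximately (-2.1, -2.2), which lies in quadrant Q3. The divergence there is about +3, positive as expected for a source.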